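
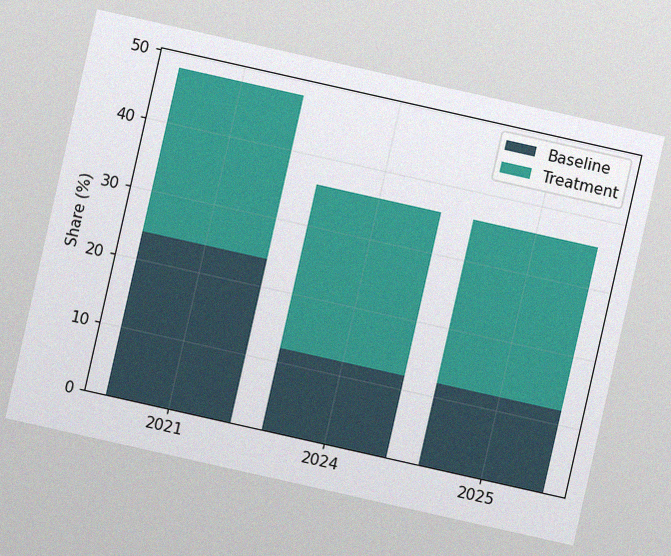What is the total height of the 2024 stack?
The chart is tilted about 13° clockwise, with some photo noise. The 2024 stack's top reaches 36% on the y-axis.

36%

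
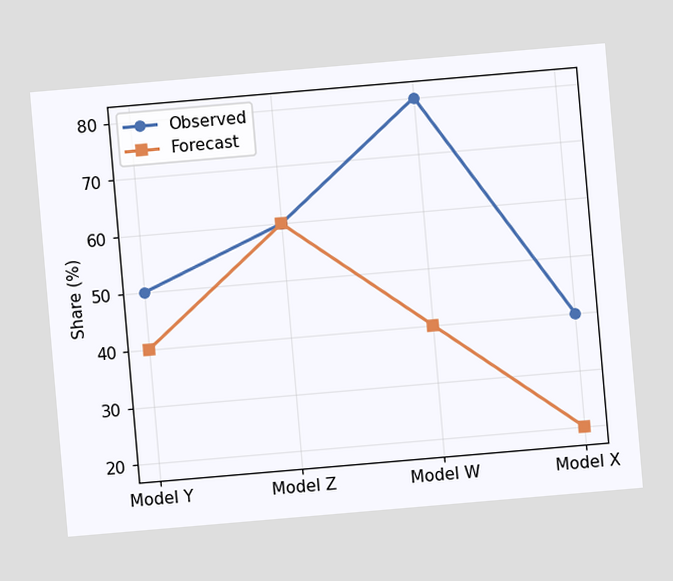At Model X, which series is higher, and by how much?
The chart is tilted about 5° counter-clockwise. At Model X, Observed sits above the other line by 20%.

Observed, by 20%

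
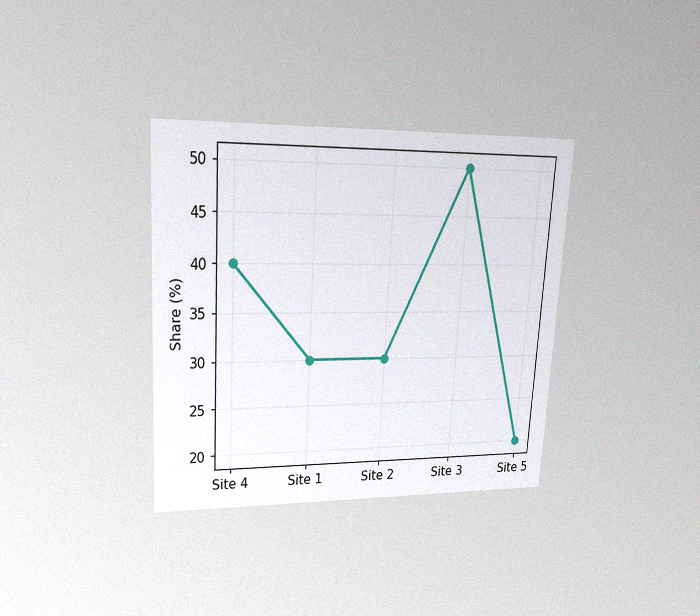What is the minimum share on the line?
20%

The chart is tilted about 3° clockwise and viewed at a slight angle, with some photo noise. The lowest point is at Site 5, and reading across to the y-axis gives 20%.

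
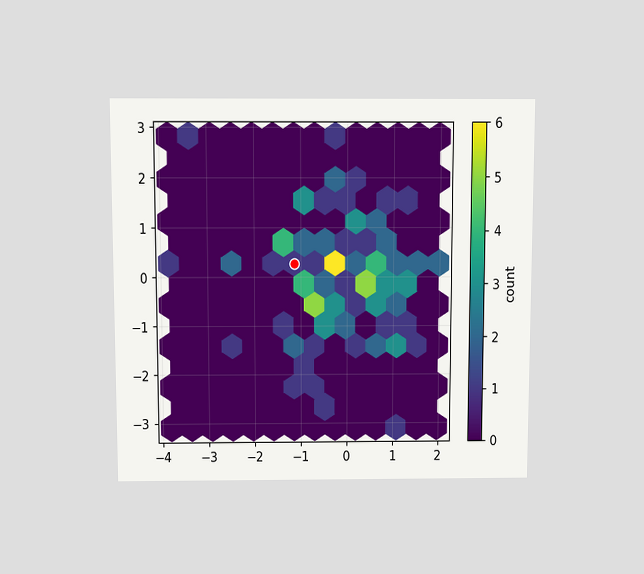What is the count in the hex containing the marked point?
1

The chart is viewed slightly from above. The marked hex reads 1 on the colorbar.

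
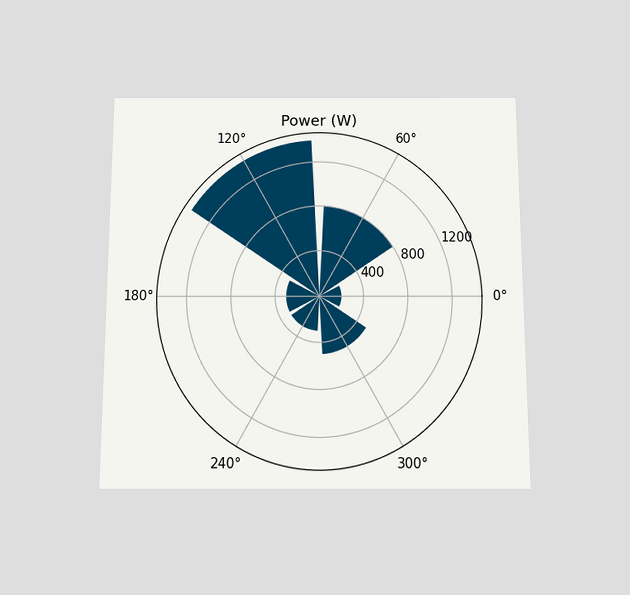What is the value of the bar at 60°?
The chart is viewed slightly from below. The bar at 60° reaches 800W on the radial axis.

800W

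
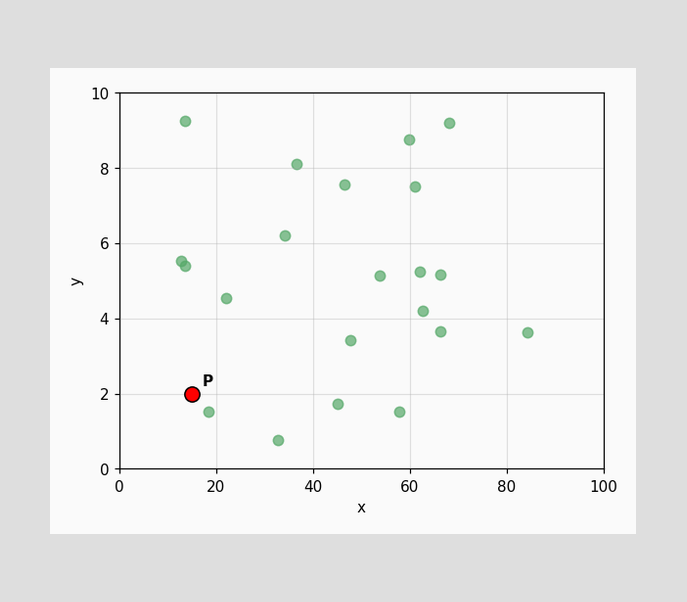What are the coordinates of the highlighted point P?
(15, 2)

Following the gridlines from P to each axis, P sits at (15, 2).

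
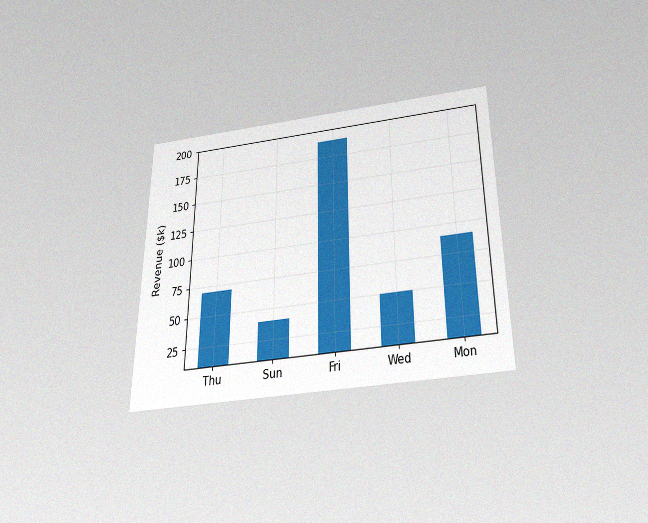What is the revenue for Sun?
The chart is viewed slightly from below, with some photo noise. Reading along the chart's y-axis, the Sun bar reaches $40k.

$40k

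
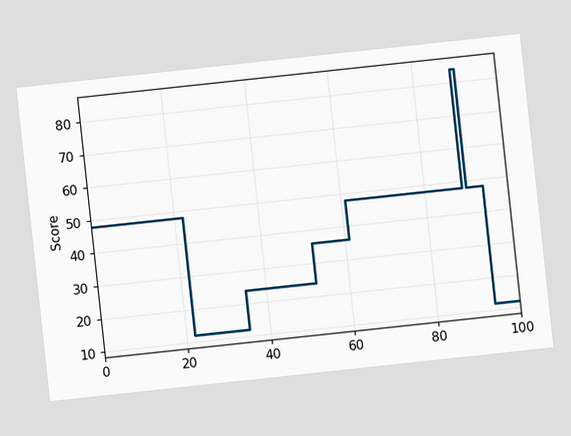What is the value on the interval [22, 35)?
The chart is tilted about 6° counter-clockwise. On [22, 35) the step sits at 12.

12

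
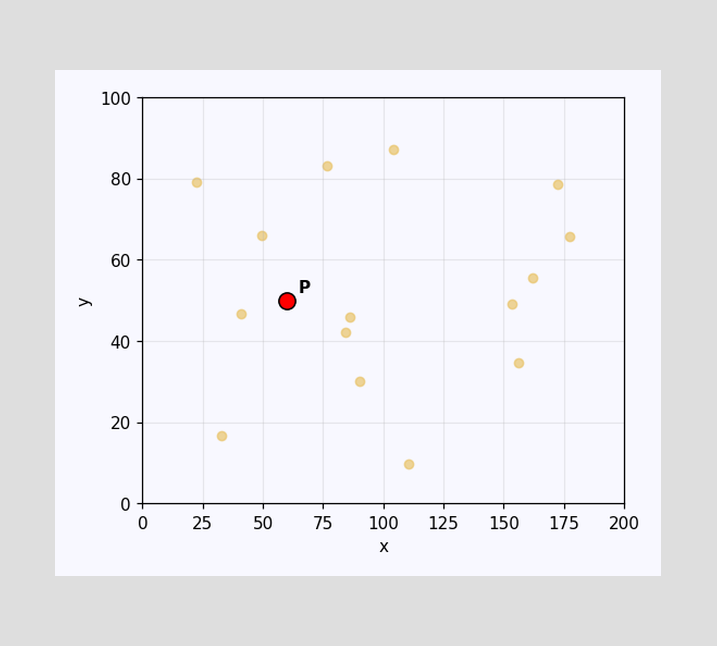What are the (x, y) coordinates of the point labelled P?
Following the gridlines from P to each axis, P sits at (60, 50).

(60, 50)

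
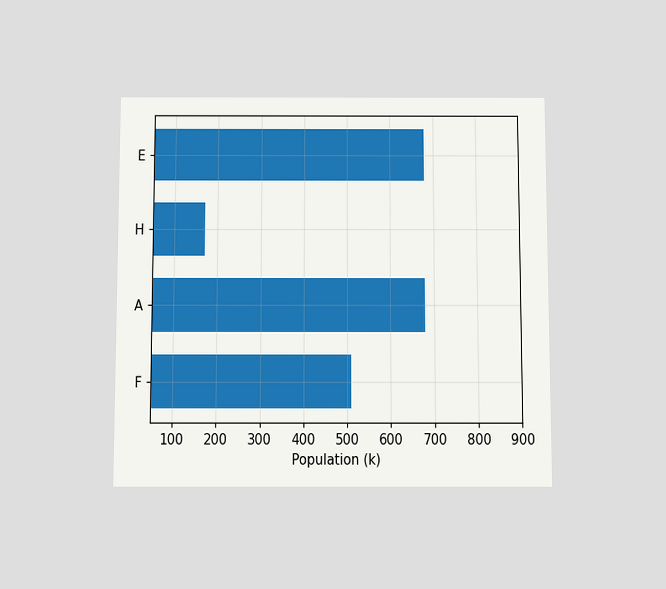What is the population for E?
The chart is viewed slightly from below. Reading along the chart's x-axis, the E bar reaches 680k.

680k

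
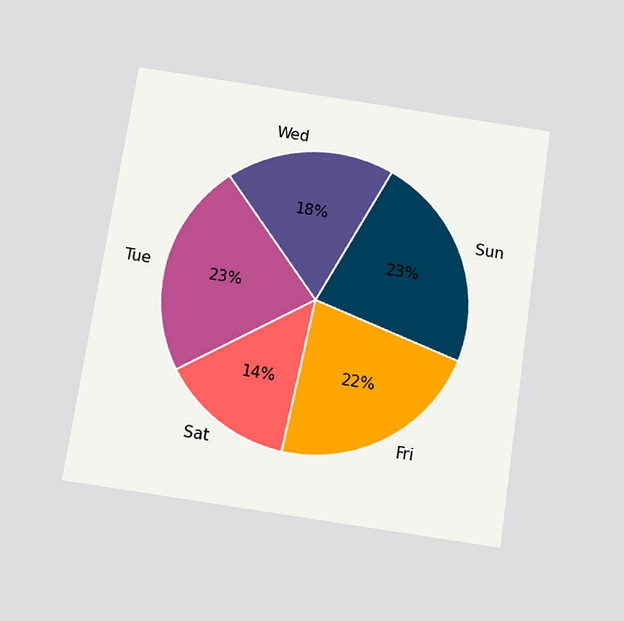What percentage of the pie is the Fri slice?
The chart is tilted about 9° clockwise and viewed slightly from below. The Fri slice takes up 22% of the pie.

22%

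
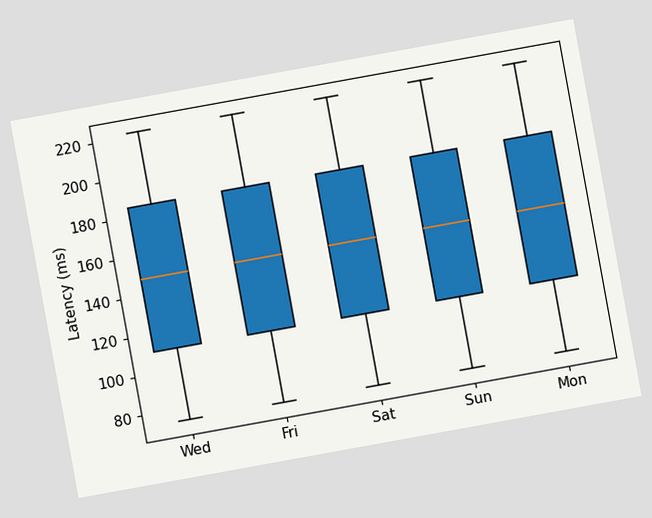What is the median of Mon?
148ms

The chart is tilted about 10° counter-clockwise. The median line in the Mon box sits at 148ms.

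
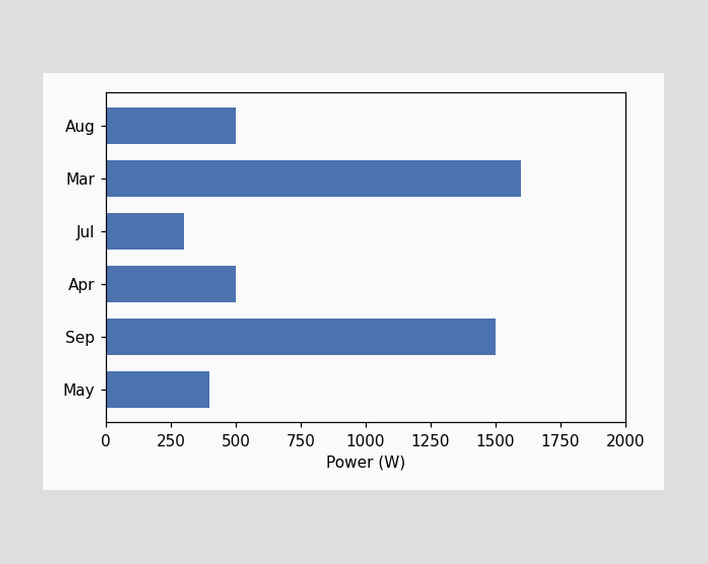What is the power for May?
Reading along the chart's x-axis, the May bar reaches 400W.

400W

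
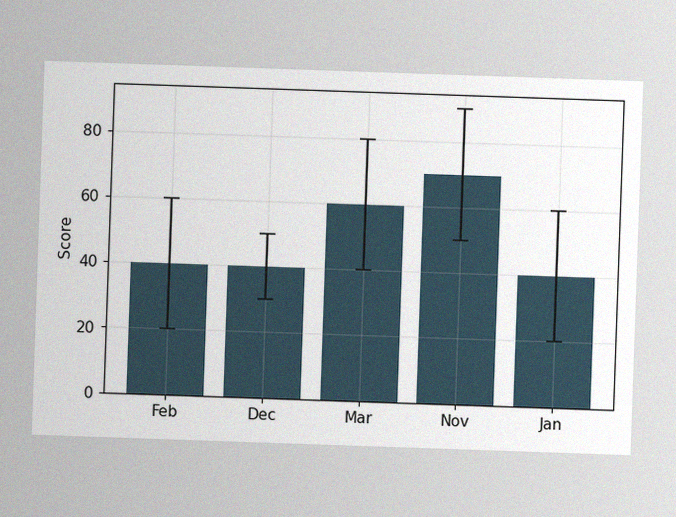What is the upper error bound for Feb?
60

The image has some photo noise and uneven lighting. The Feb bar's upper whisker reaches 60.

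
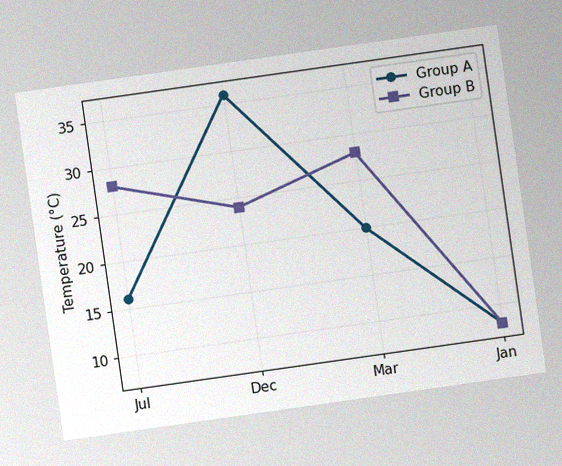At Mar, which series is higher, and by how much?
The chart is tilted about 8° counter-clockwise, with some photo noise. At Mar, Group B sits above the other line by 8°C.

Group B, by 8°C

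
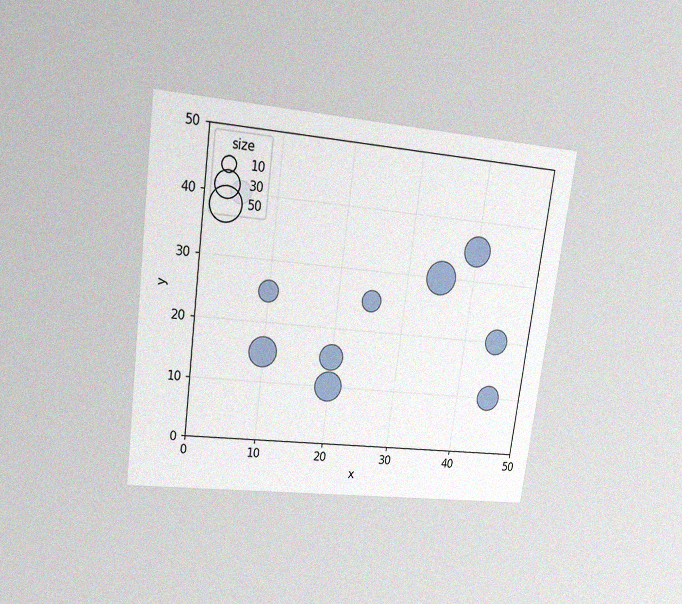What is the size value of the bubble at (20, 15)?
The chart is tilted about 8° clockwise and viewed at a slight angle, with some photo noise. Matching the bubble at (20, 15) against the size legend gives 30.

30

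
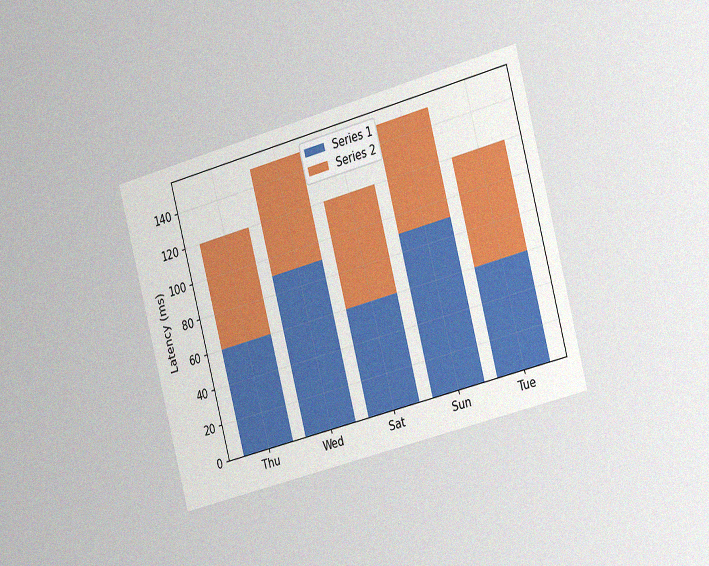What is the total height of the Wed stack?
150ms

The chart is tilted about 15° counter-clockwise and viewed slightly from the right, with some photo noise. The Wed stack's top reaches 150ms on the y-axis.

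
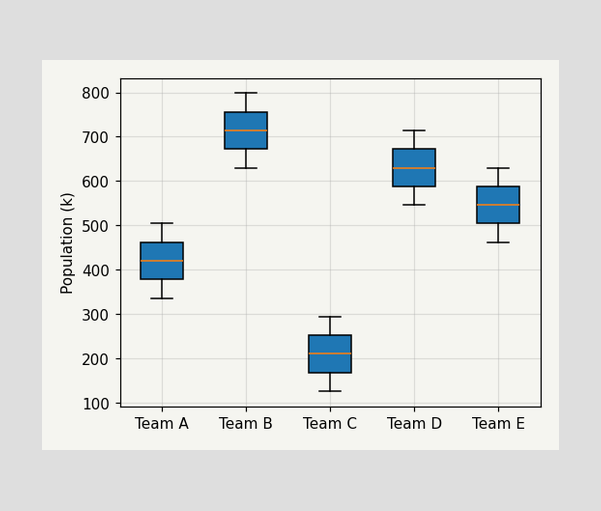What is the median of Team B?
714k

The median line in the Team B box sits at 714k.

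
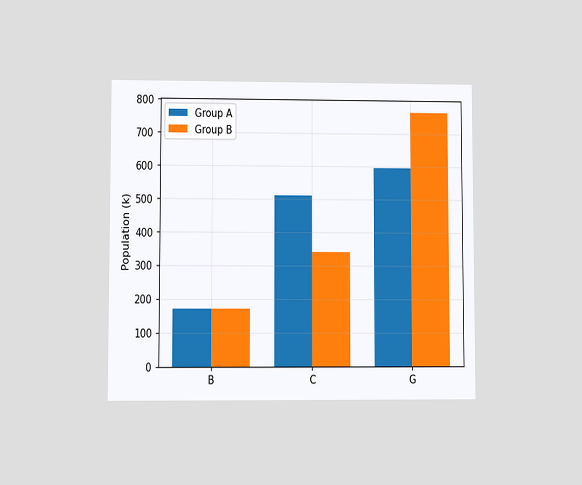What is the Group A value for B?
The chart is viewed at a slight angle. The Group A bar at B reaches 170k on the y-axis.

170k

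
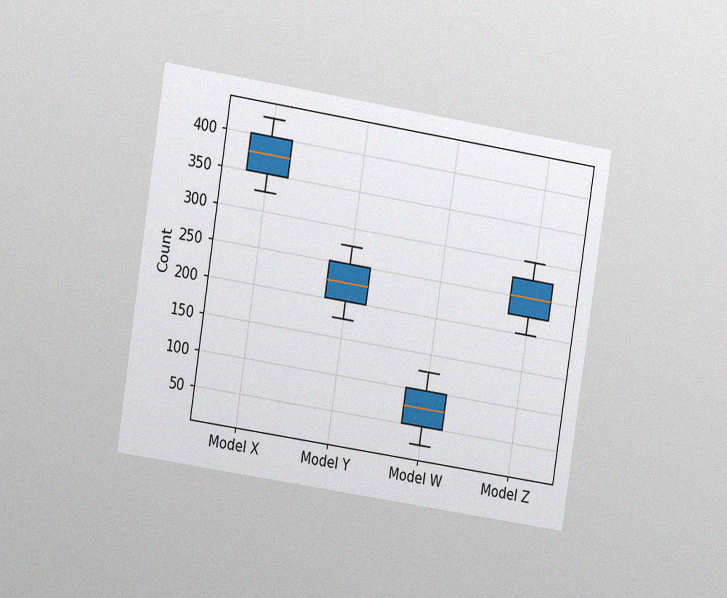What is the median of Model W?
75

The chart is tilted about 9° clockwise and viewed at a slight angle, with some photo noise. The median line in the Model W box sits at 75.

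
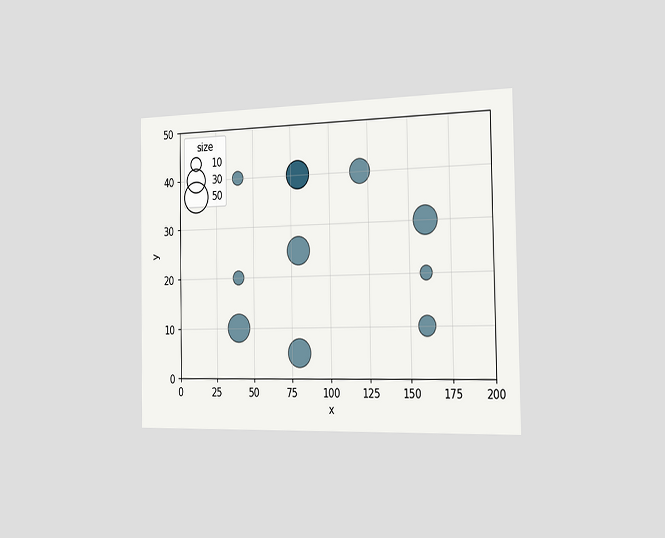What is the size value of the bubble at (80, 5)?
The chart is viewed slightly from the right. Matching the bubble at (80, 5) against the size legend gives 40.

40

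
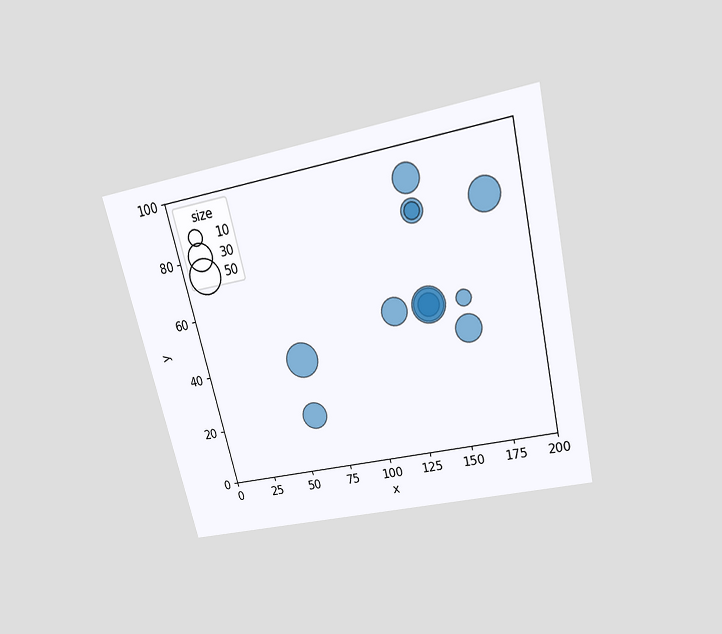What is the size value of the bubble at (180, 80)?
The chart is tilted about 13° counter-clockwise and viewed slightly from above. Matching the bubble at (180, 80) against the size legend gives 40.

40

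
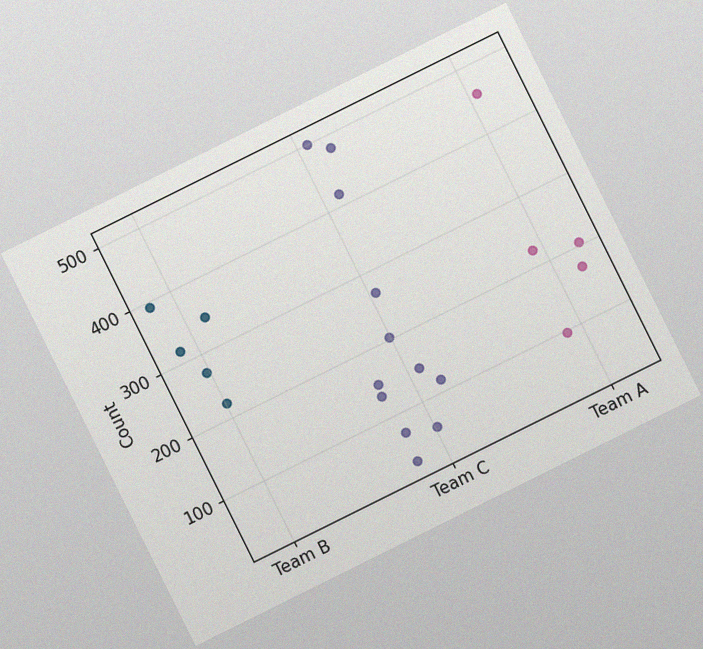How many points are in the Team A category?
The chart is tilted about 26° counter-clockwise, with some photo noise. Counting the markers in the Team A column gives 5.

5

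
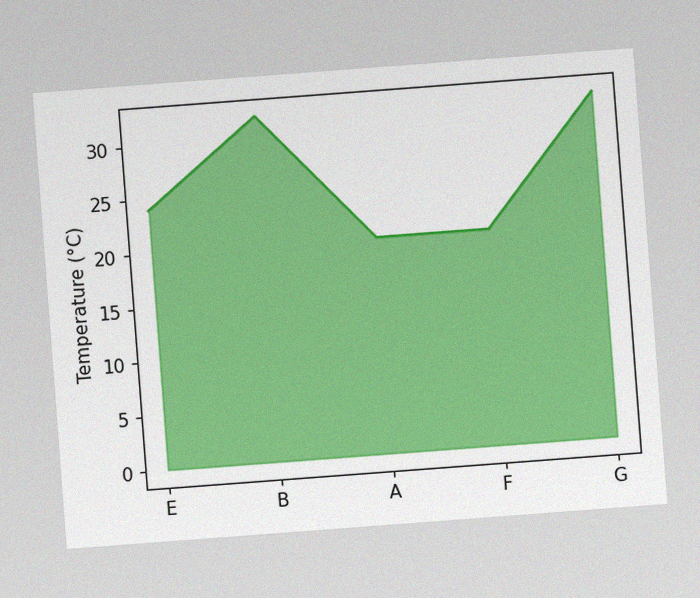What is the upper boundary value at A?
The chart is tilted about 4° counter-clockwise, with some photo noise. At A the upper boundary is at 20°C.

20°C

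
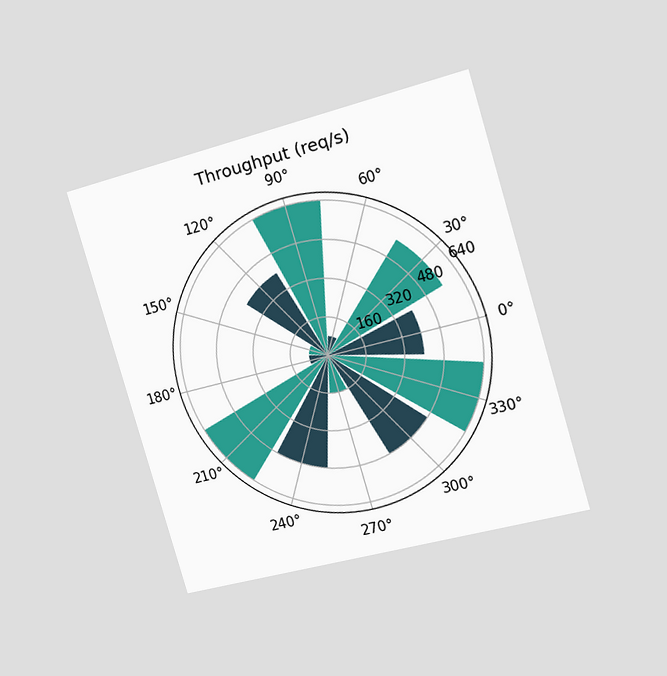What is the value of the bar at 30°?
The chart is tilted about 16° counter-clockwise and viewed slightly from the right. The bar at 30° reaches 560req/s on the radial axis.

560req/s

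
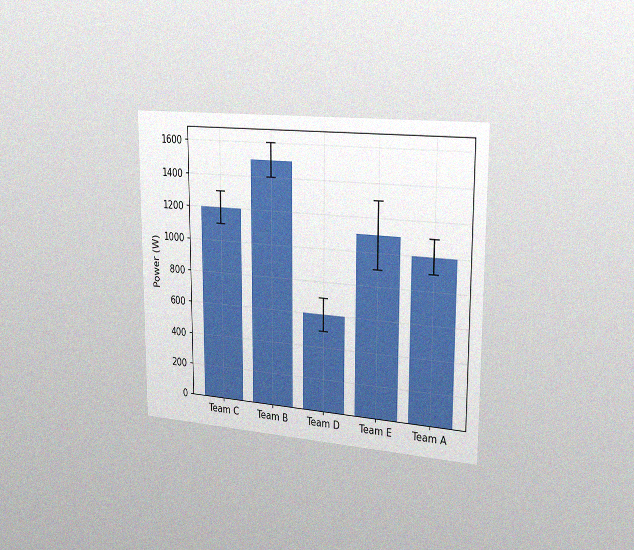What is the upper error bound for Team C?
1300W

The chart is viewed slightly from the right, with some photo noise. The Team C bar's upper whisker reaches 1300W.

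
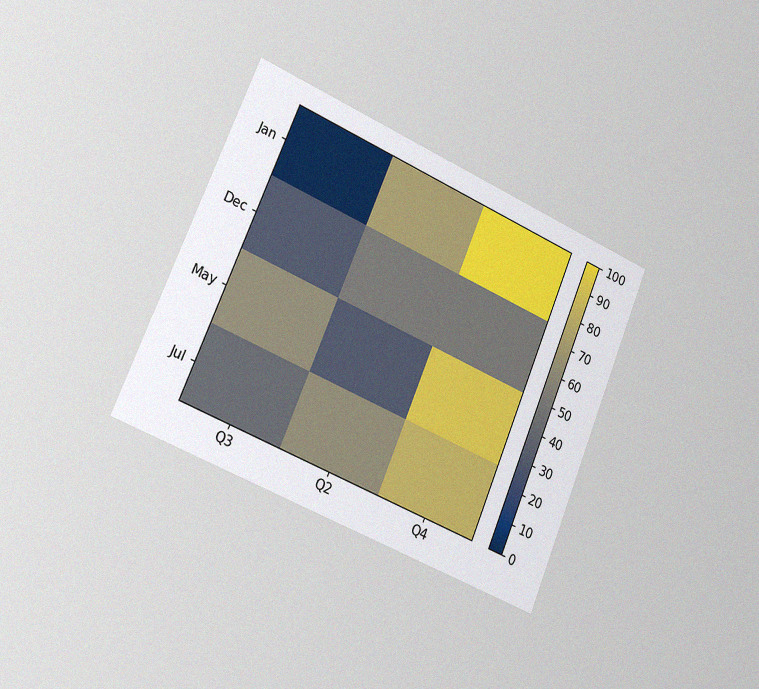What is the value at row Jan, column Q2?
The chart is tilted about 23° clockwise and viewed slightly from the left, with some photo noise. Matching cell (Jan, Q2) against the colorbar gives 70.

70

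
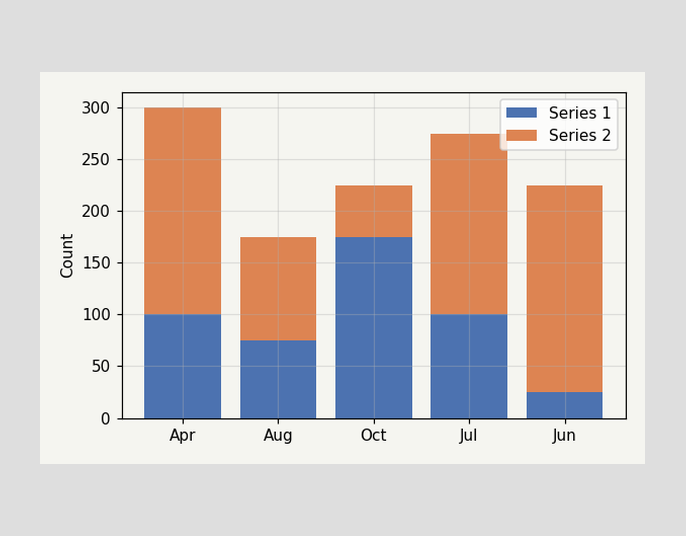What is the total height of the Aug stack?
The Aug stack's top reaches 175 on the y-axis.

175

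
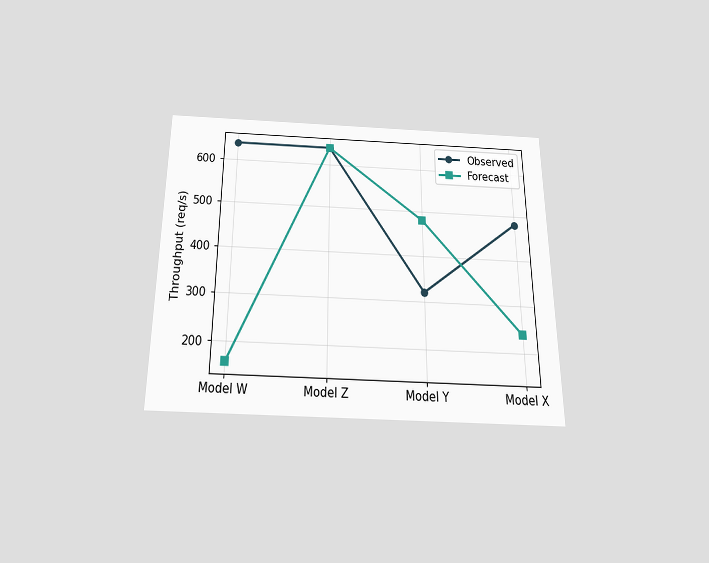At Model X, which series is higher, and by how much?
Observed, by 240req/s

The chart is viewed slightly from below. At Model X, Observed sits above the other line by 240req/s.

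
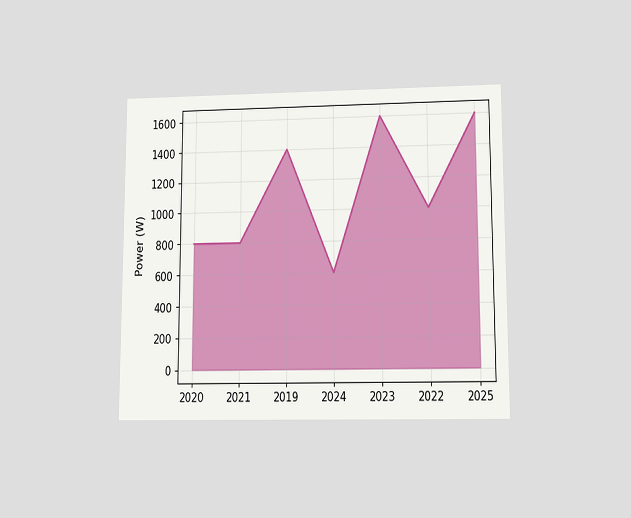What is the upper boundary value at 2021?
800W

The chart is viewed slightly from below. At 2021 the upper boundary is at 800W.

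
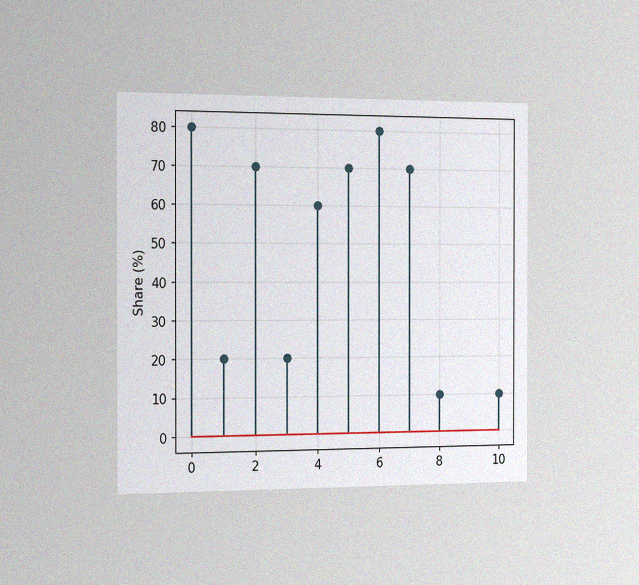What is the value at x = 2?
70%

The chart is viewed slightly from the left, with some photo noise. The stem at x=2 reaches 70%.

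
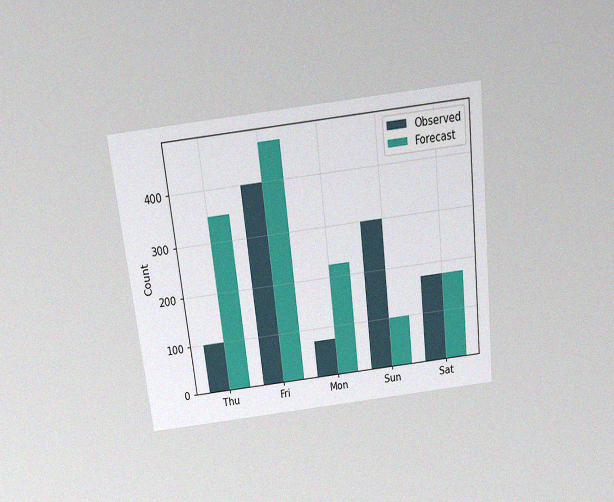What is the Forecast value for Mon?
The chart is tilted about 7° counter-clockwise and viewed slightly from above, with some photo noise. The Forecast bar at Mon reaches 225 on the y-axis.

225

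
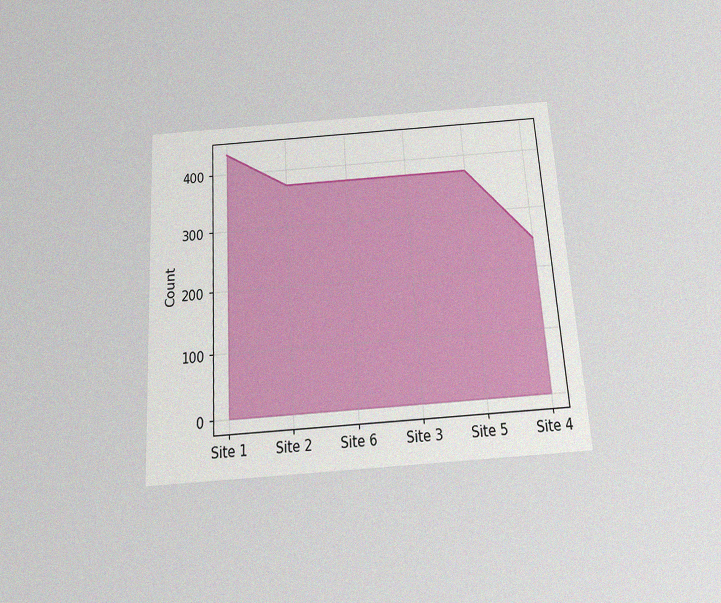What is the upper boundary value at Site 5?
372

The chart is tilted about 4° counter-clockwise and viewed slightly from below, with some photo noise. At Site 5 the upper boundary is at 372.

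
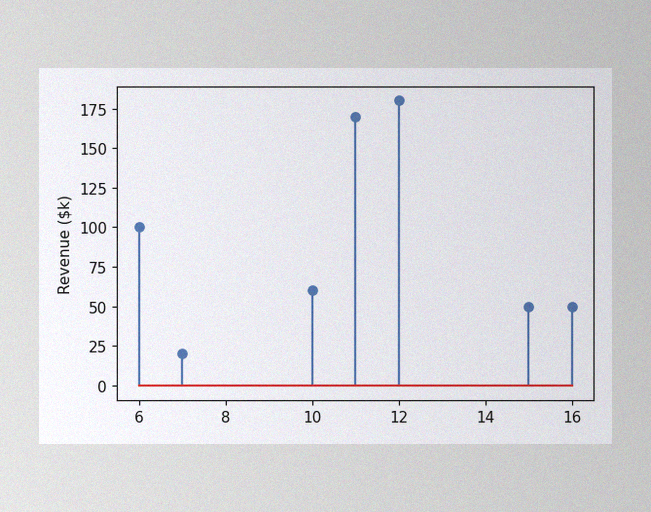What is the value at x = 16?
The image has some photo noise and uneven lighting. The stem at x=16 reaches $50k.

$50k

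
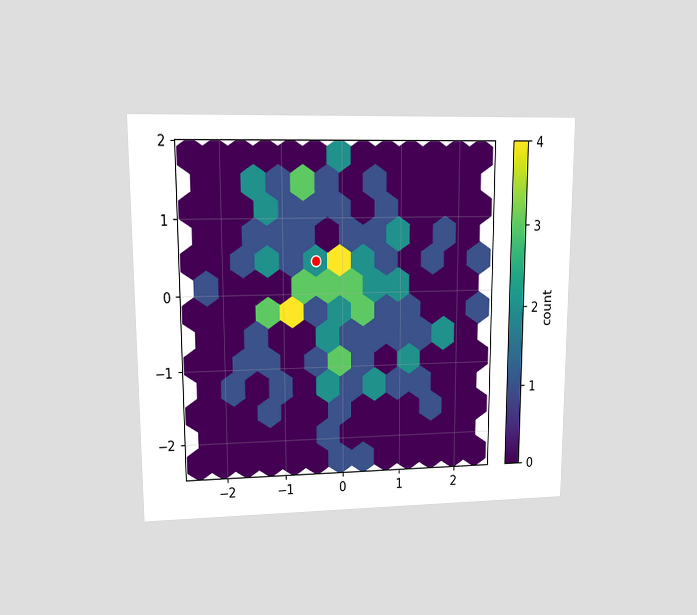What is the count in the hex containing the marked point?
The chart is viewed at a slight angle. The marked hex reads 2 on the colorbar.

2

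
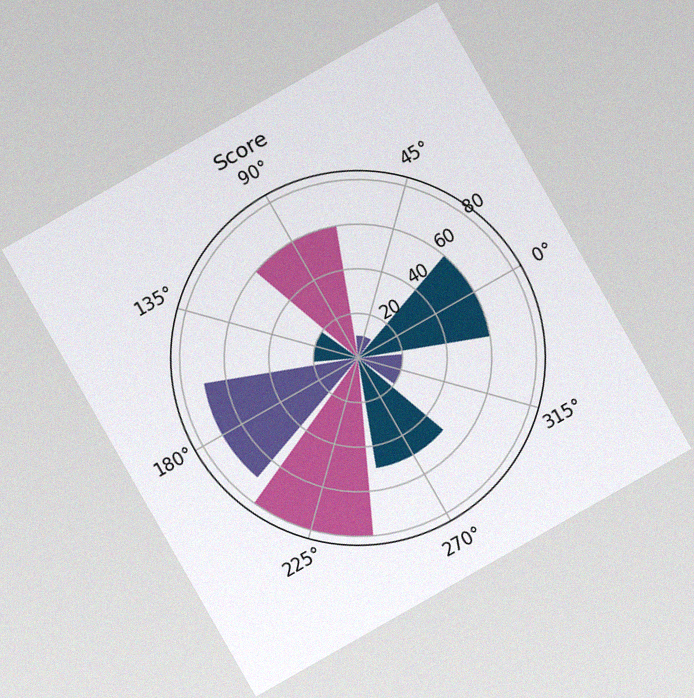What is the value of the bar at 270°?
The chart is tilted about 30° counter-clockwise, with some photo noise. The bar at 270° reaches 50 on the radial axis.

50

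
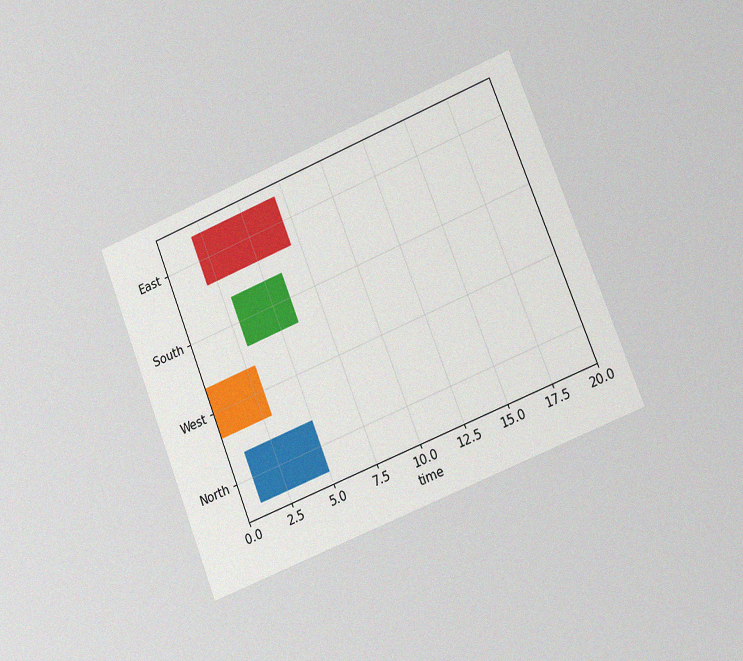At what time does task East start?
2

The chart is tilted about 22° counter-clockwise and viewed slightly from the right, with some photo noise. The East bar begins at t=2.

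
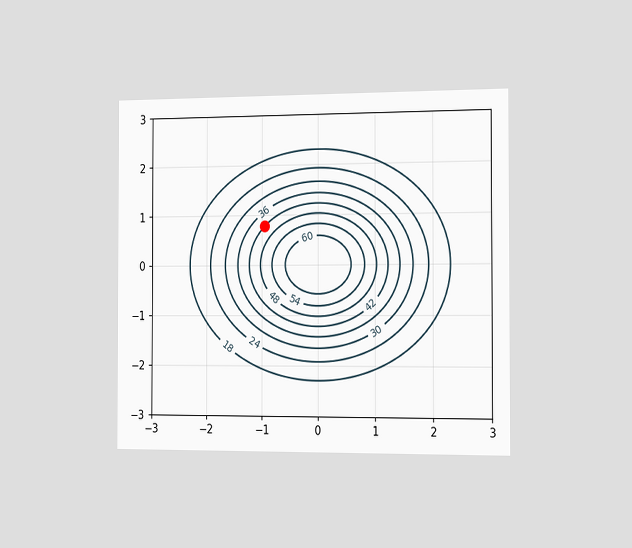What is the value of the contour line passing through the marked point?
42

The chart is viewed slightly from the right. The marked point sits on the contour labelled 42.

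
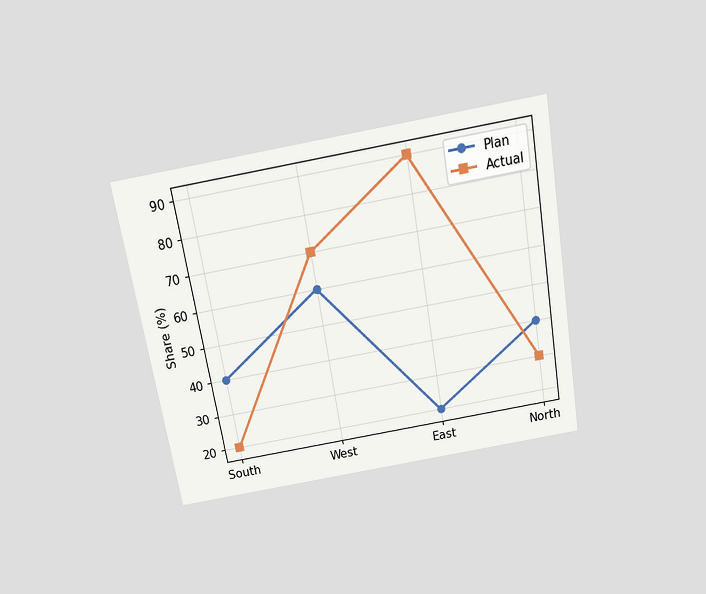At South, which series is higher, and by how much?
Plan, by 20%

The chart is tilted about 10° counter-clockwise and viewed slightly from above. At South, Plan sits above the other line by 20%.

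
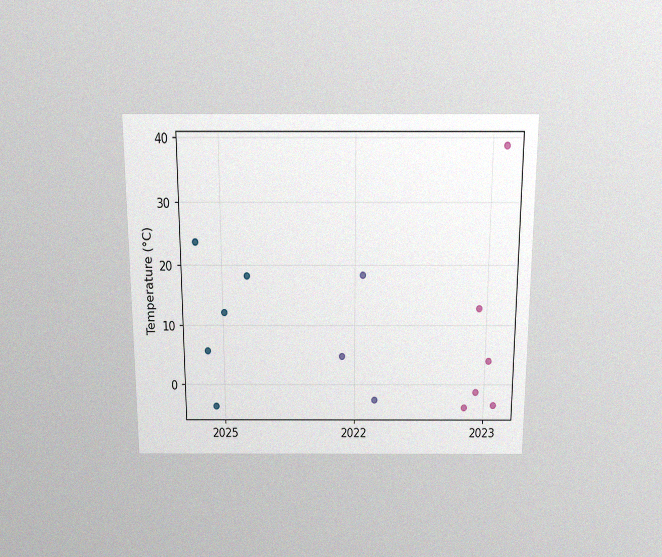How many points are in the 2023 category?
The chart is viewed slightly from above, with some photo noise. Counting the markers in the 2023 column gives 6.

6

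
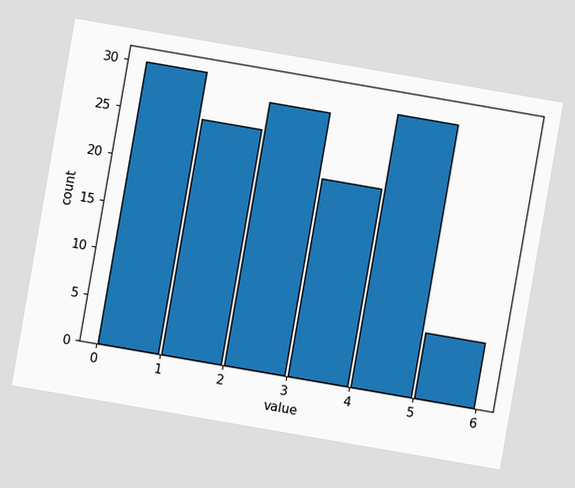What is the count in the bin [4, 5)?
29

The chart is tilted about 10° clockwise. The [4, 5) bin has height 29.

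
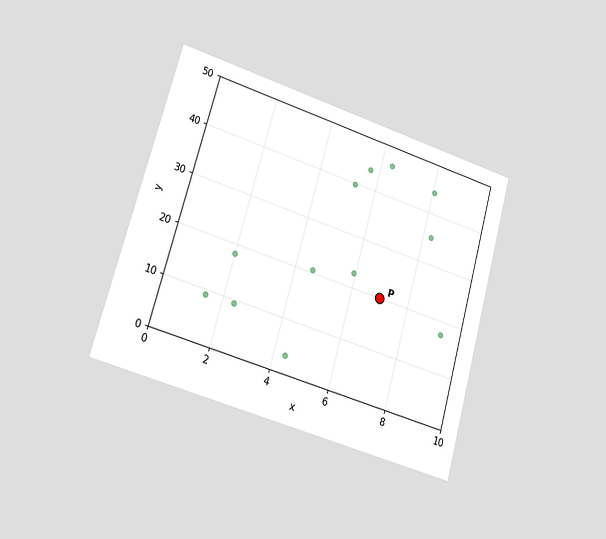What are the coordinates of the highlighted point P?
The chart is tilted about 16° clockwise and viewed slightly from the left. Following the gridlines from P to each axis, P sits at (7, 20).

(7, 20)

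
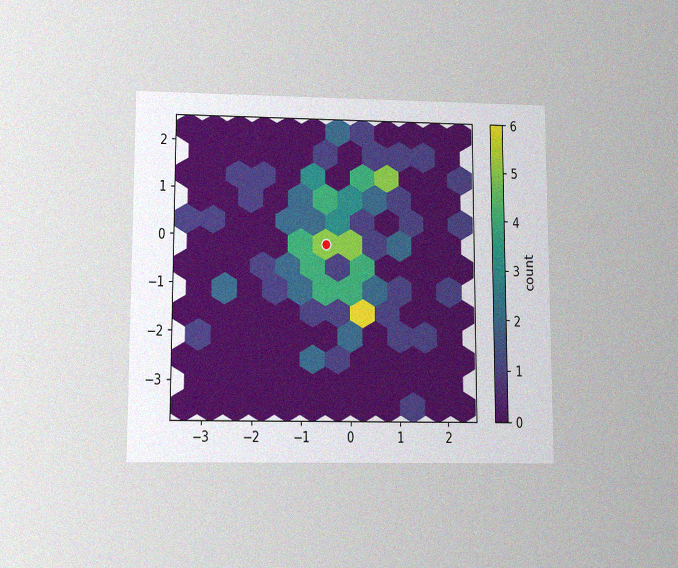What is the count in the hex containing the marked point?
5

The chart is viewed slightly from below, with some photo noise. The marked hex reads 5 on the colorbar.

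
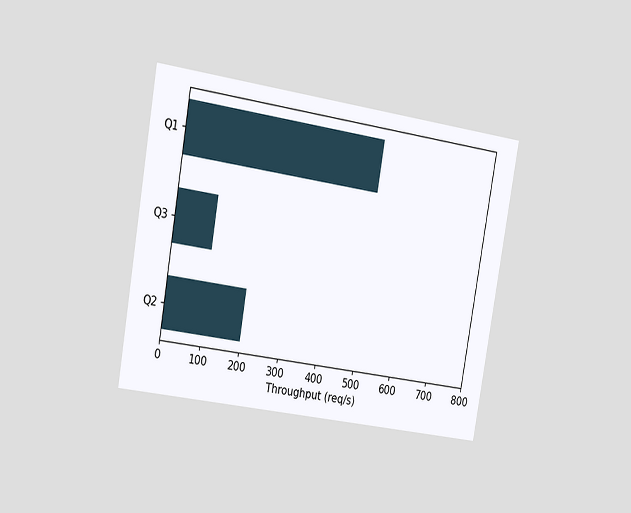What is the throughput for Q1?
500req/s

The chart is tilted about 10° clockwise and viewed slightly from the left. Reading along the chart's x-axis, the Q1 bar reaches 500req/s.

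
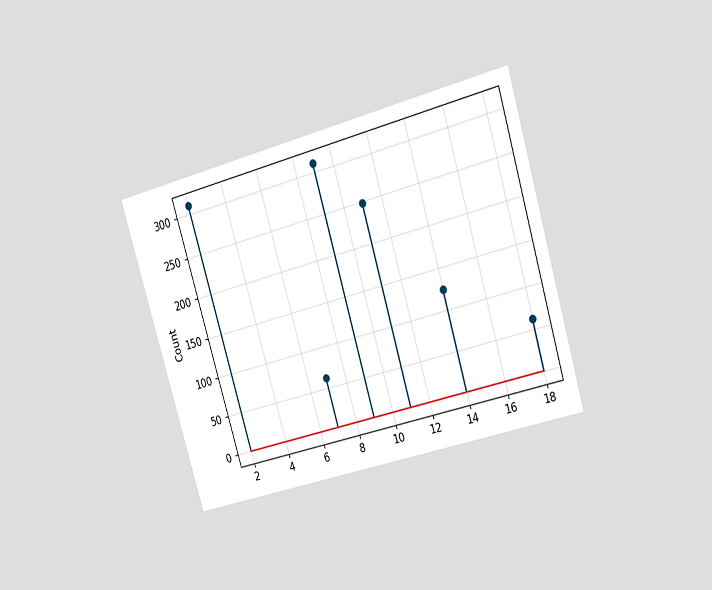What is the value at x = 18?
62

The chart is tilted about 17° counter-clockwise and viewed slightly from the right. The stem at x=18 reaches 62.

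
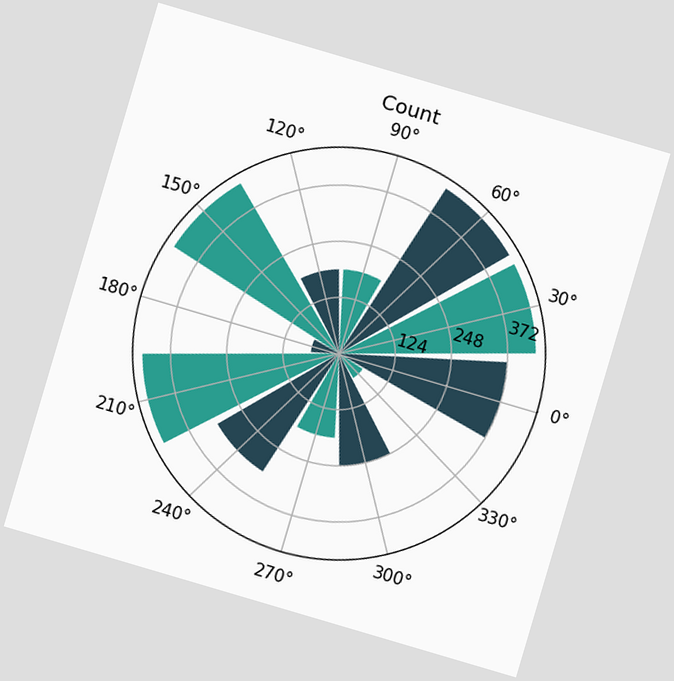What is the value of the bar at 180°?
62

The chart is tilted about 16° clockwise. The bar at 180° reaches 62 on the radial axis.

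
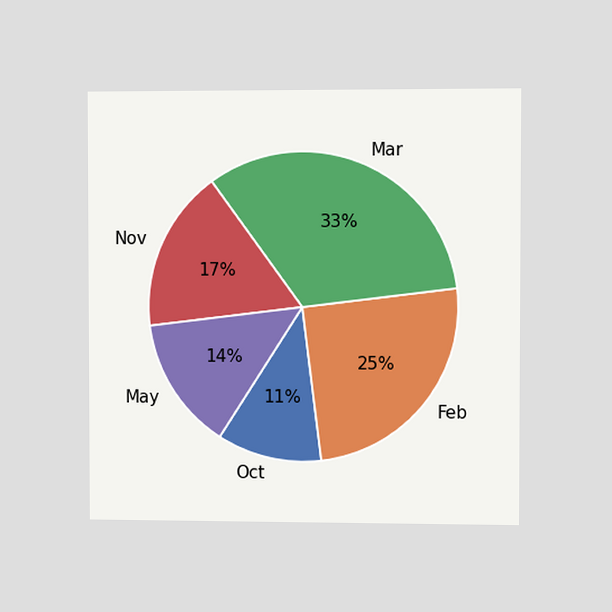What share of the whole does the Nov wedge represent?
The chart is viewed slightly from the right. The Nov slice takes up 17% of the pie.

17%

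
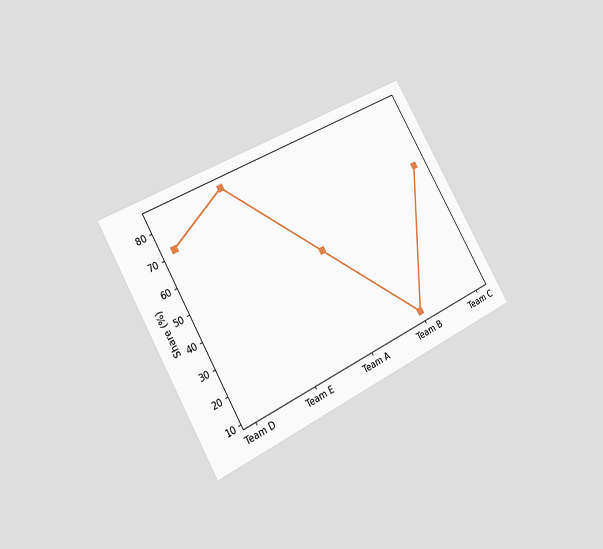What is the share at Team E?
The chart is tilted about 30° counter-clockwise and viewed slightly from the left. At Team E, the line is at 84%.

84%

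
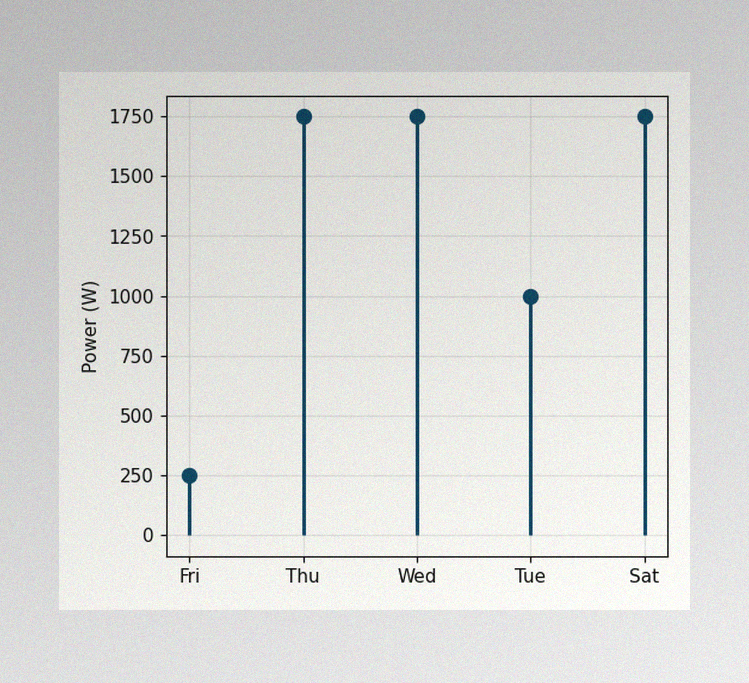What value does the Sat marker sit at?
The image has some photo noise and uneven lighting. The Sat marker sits at 1750W.

1750W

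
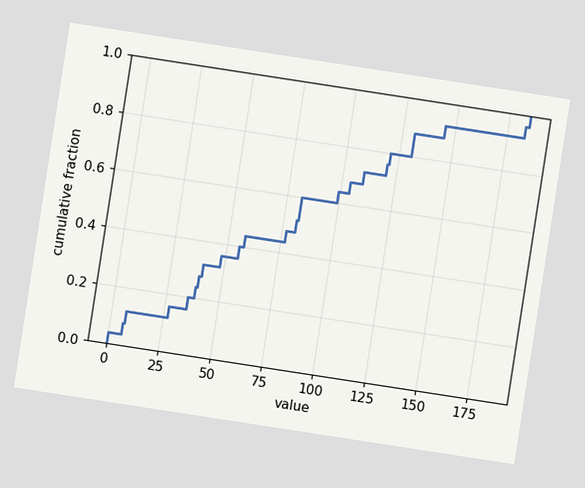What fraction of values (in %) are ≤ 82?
60%

The chart is tilted about 9° clockwise. At x=82 the ECDF step is at 60%.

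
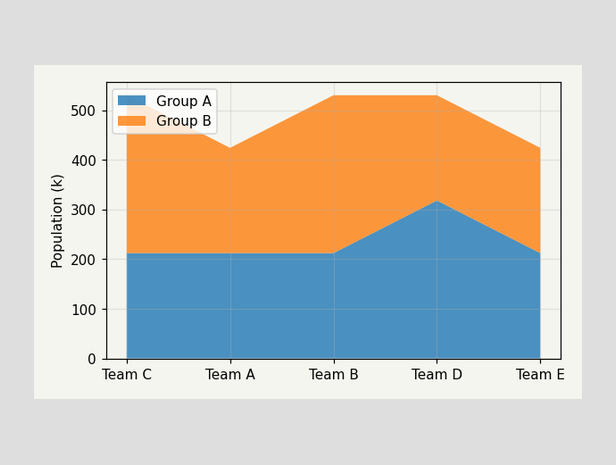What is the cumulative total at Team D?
530k

The stacked total at Team D reaches 530k.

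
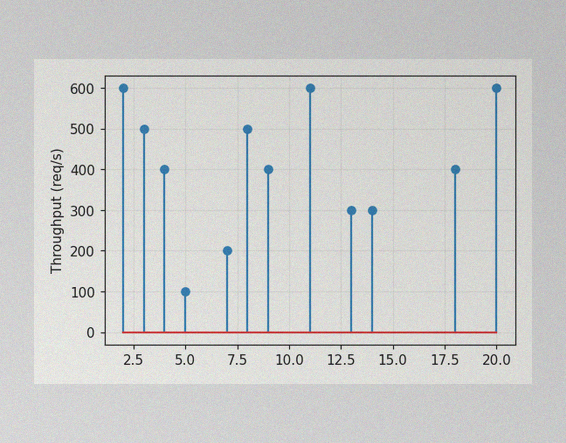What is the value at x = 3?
The image has some photo noise and uneven lighting. The stem at x=3 reaches 500req/s.

500req/s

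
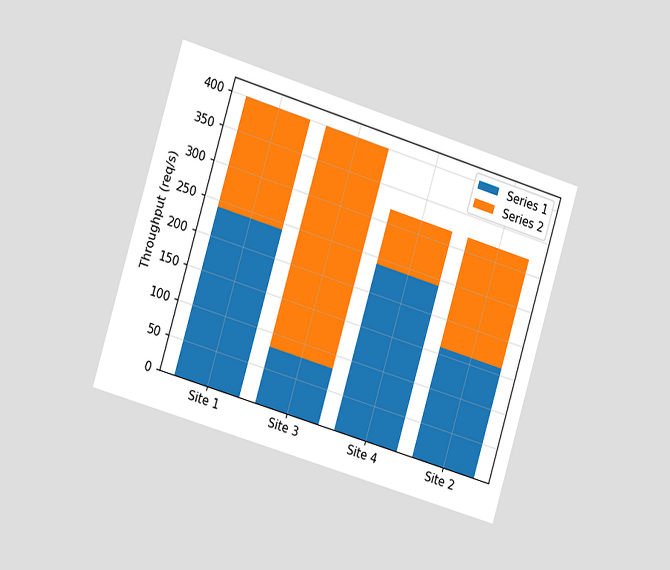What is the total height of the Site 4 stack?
The chart is tilted about 17° clockwise and viewed slightly from the left. The Site 4 stack's top reaches 320req/s on the y-axis.

320req/s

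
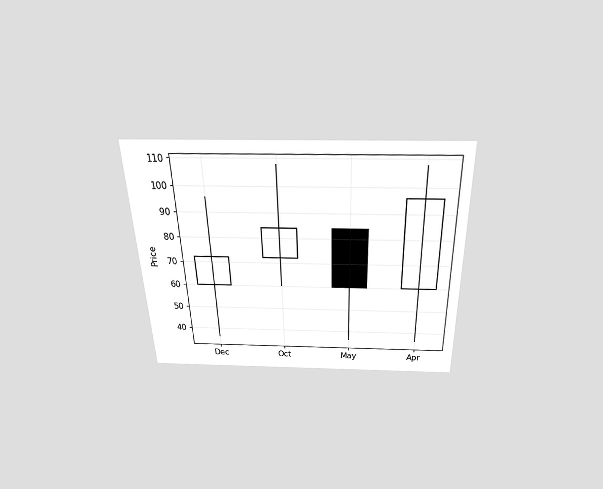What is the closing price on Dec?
72

The chart is viewed slightly from above. The Dec candle closes at 72.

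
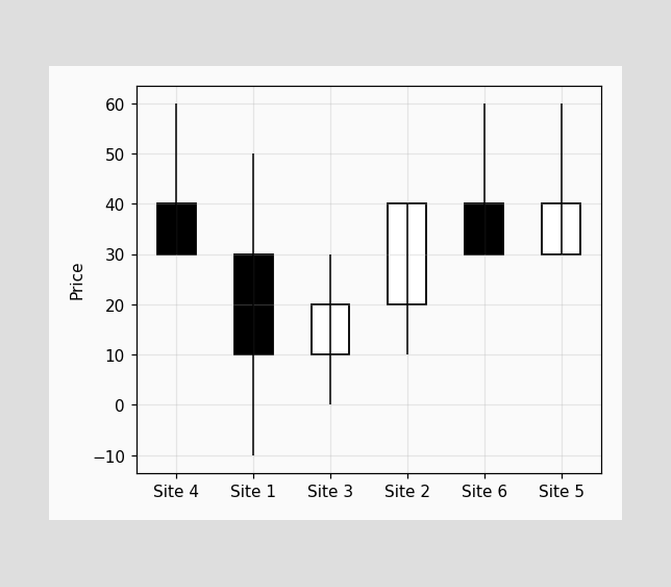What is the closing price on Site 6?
The Site 6 candle closes at 30.

30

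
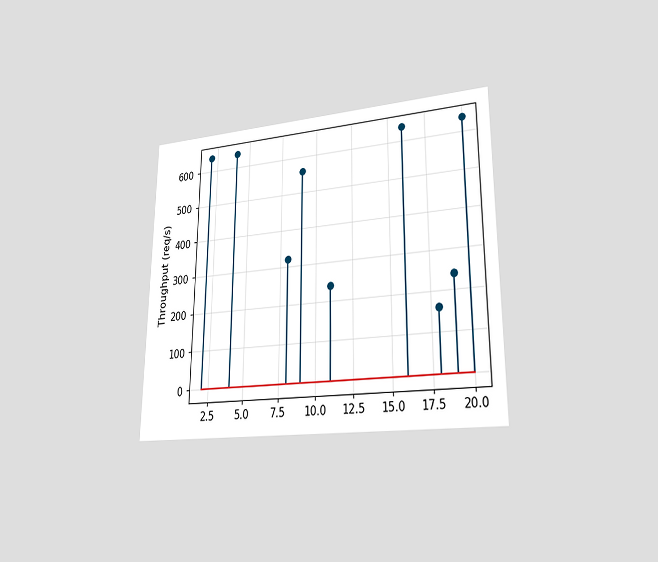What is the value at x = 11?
240req/s

The chart is viewed at a slight angle. The stem at x=11 reaches 240req/s.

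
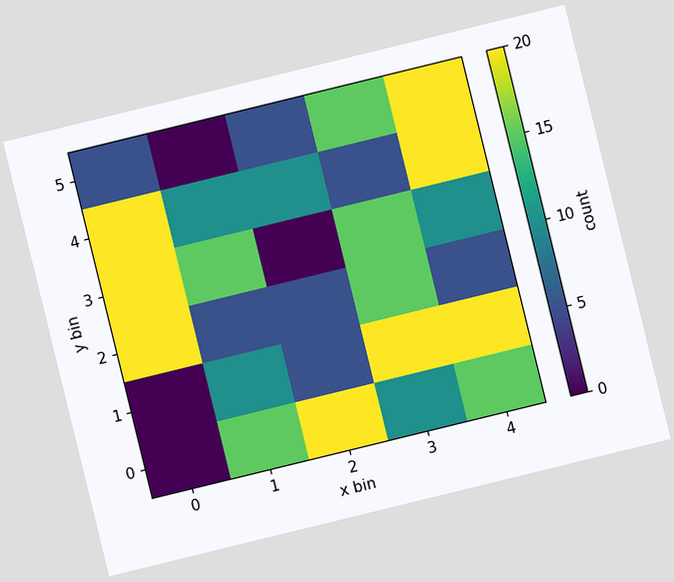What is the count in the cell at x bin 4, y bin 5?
20

The chart is tilted about 14° counter-clockwise. Matching the cell (4, 5) against the colorbar gives 20.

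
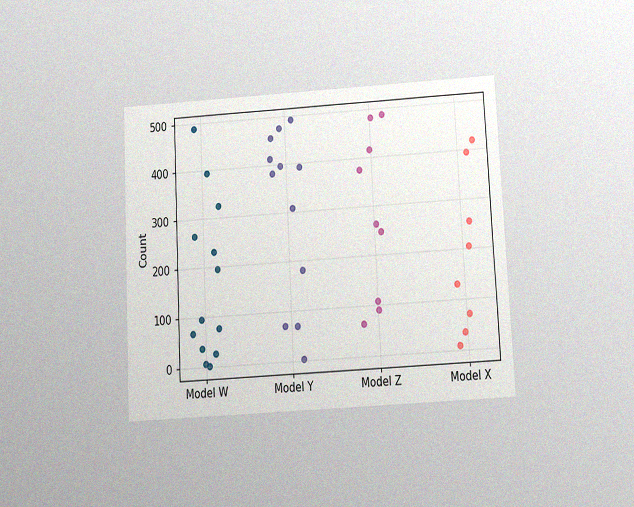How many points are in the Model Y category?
12

The chart is tilted about 3° counter-clockwise and viewed slightly from below, with some photo noise. Counting the markers in the Model Y column gives 12.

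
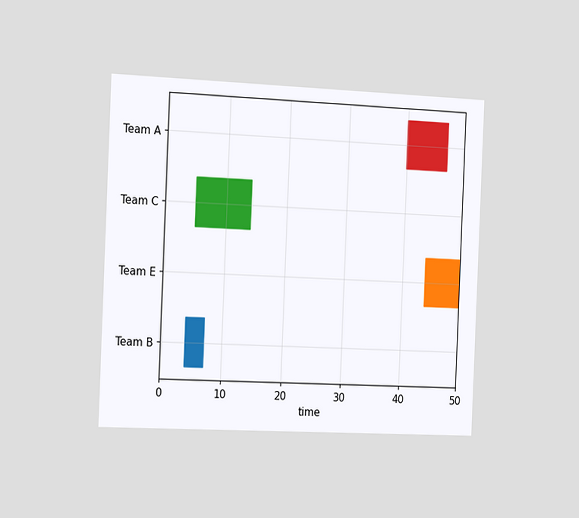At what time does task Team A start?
40

The chart is tilted about 2° clockwise and viewed slightly from the left. The Team A bar begins at t=40.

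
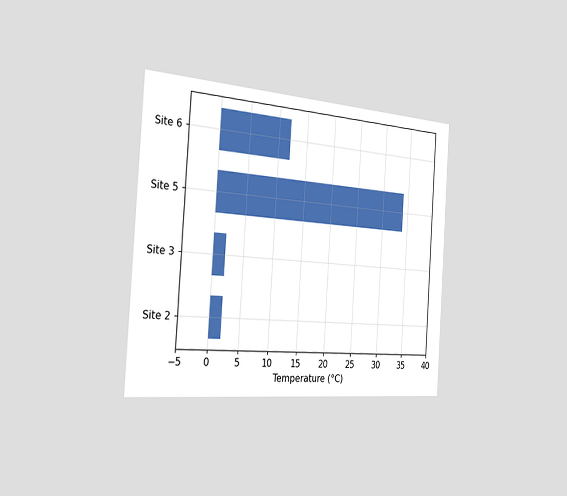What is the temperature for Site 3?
The chart is tilted about 4° clockwise and viewed slightly from the left. Reading along the chart's x-axis, the Site 3 bar reaches 2°C.

2°C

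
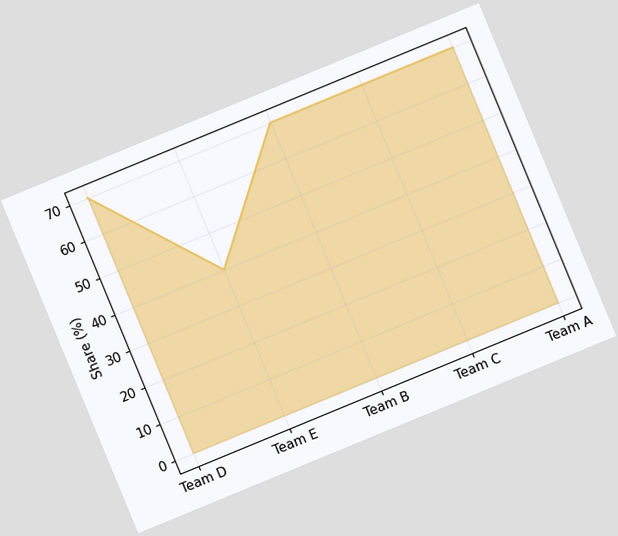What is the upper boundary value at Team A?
70%

The chart is tilted about 22° counter-clockwise. At Team A the upper boundary is at 70%.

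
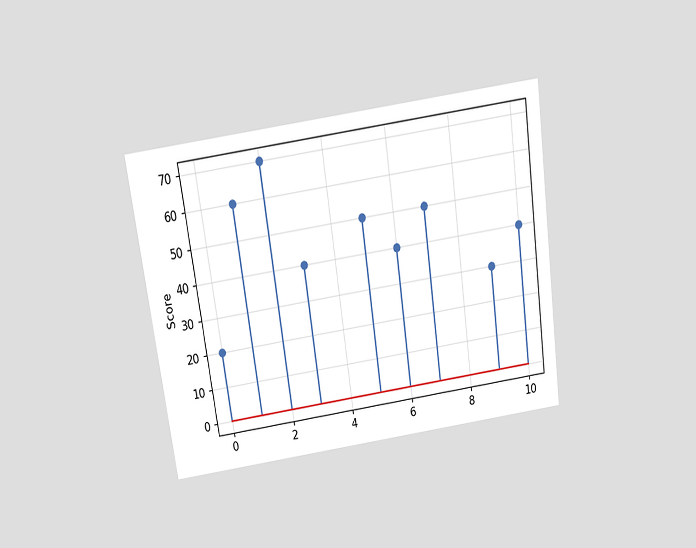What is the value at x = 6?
40

The chart is tilted about 8° counter-clockwise and viewed slightly from above. The stem at x=6 reaches 40.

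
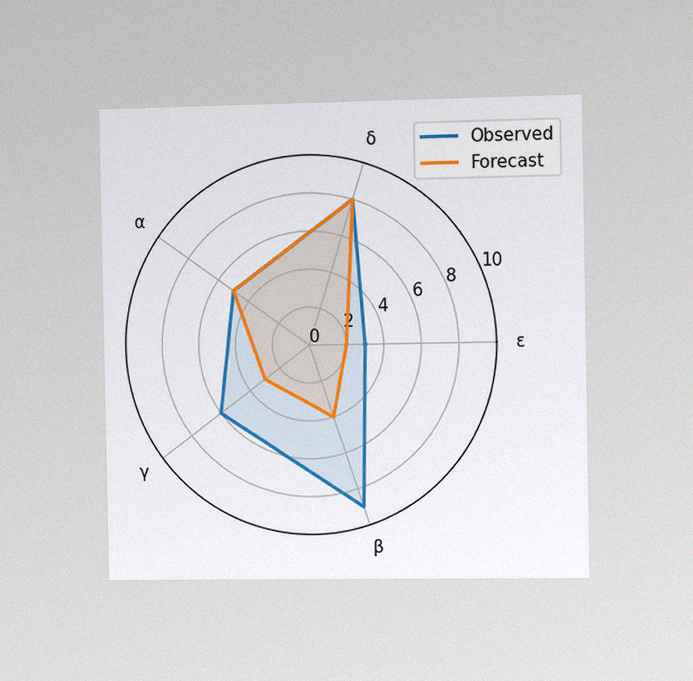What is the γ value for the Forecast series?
3

The chart is viewed slightly from the right, with some photo noise. On the γ axis, Forecast reaches 3.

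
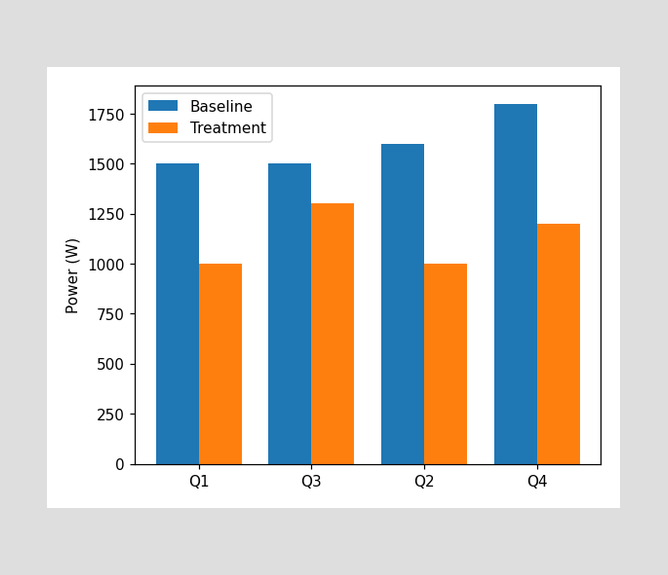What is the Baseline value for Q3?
1500W

The Baseline bar at Q3 reaches 1500W on the y-axis.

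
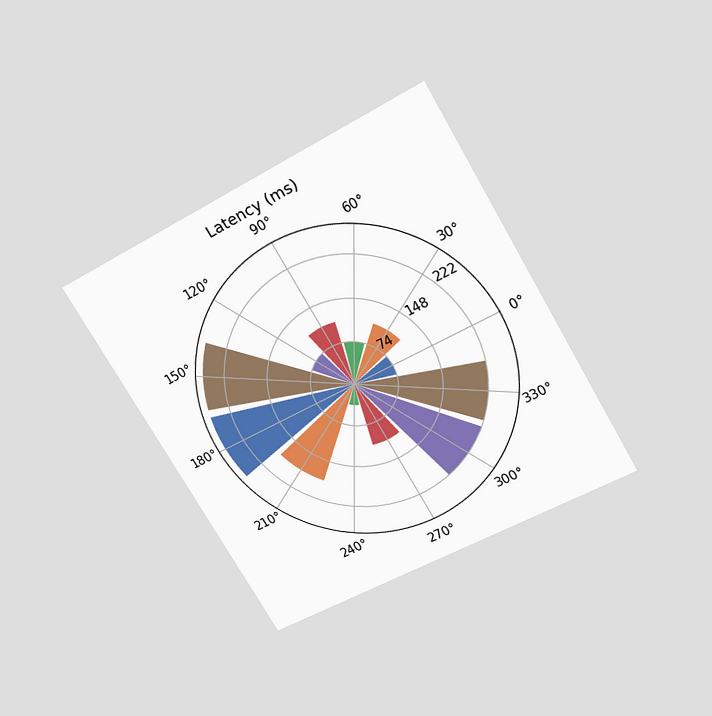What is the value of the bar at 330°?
222ms

The chart is tilted about 30° counter-clockwise and viewed slightly from above. The bar at 330° reaches 222ms on the radial axis.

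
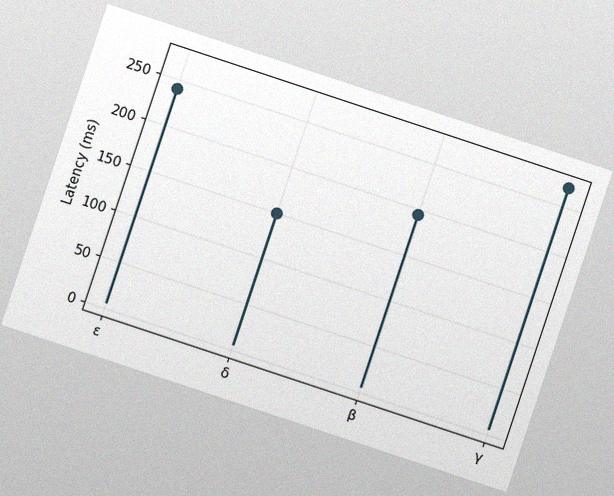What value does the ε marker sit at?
240ms

The chart is tilted about 18° clockwise, with some photo noise. The ε marker sits at 240ms.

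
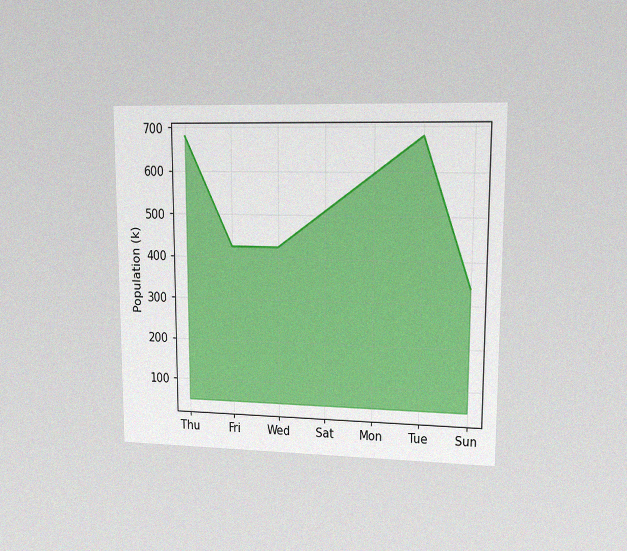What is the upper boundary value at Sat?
The chart is viewed at a slight angle, with some photo noise. At Sat the upper boundary is at 510k.

510k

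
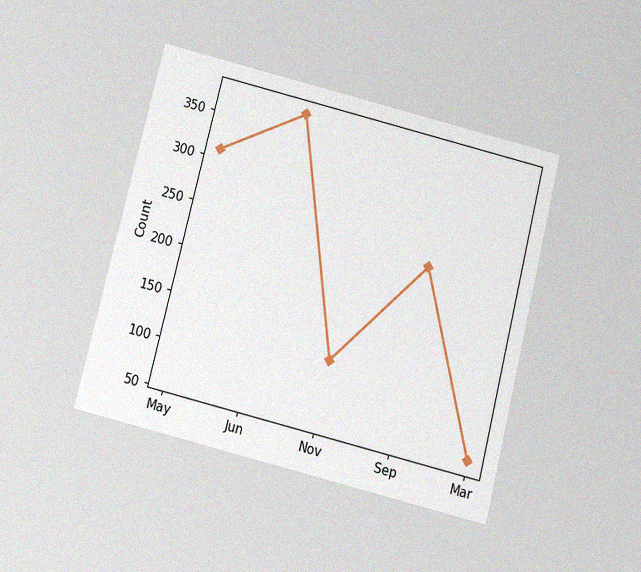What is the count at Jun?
The chart is tilted about 14° clockwise and viewed slightly from below, with some photo noise. At Jun, the line is at 372.

372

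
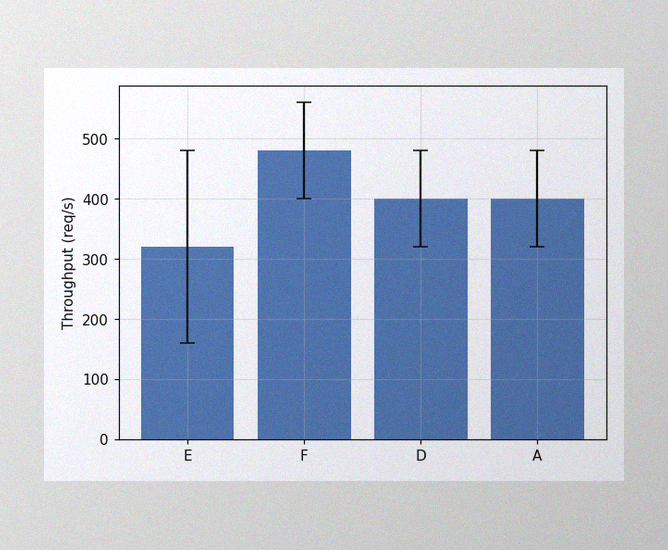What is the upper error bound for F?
The image has some photo noise and uneven lighting. The F bar's upper whisker reaches 560req/s.

560req/s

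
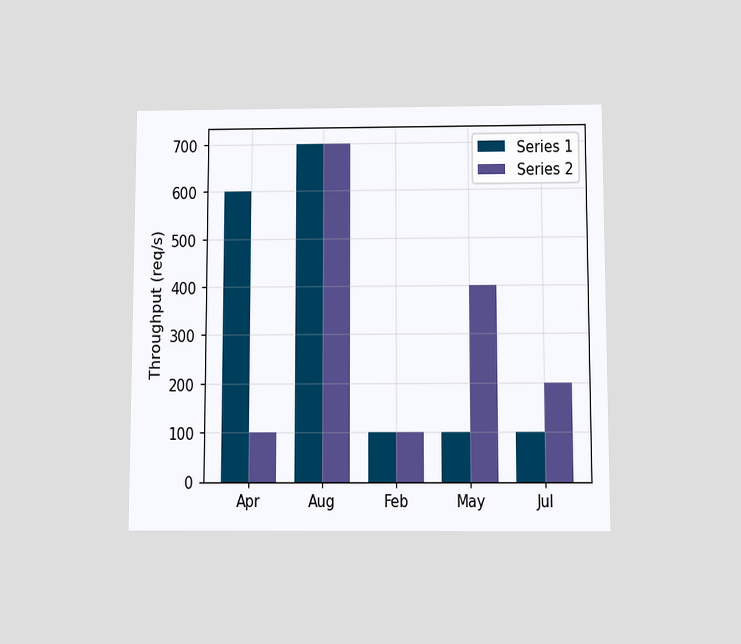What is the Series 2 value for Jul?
The chart is viewed slightly from below. The Series 2 bar at Jul reaches 200req/s on the y-axis.

200req/s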